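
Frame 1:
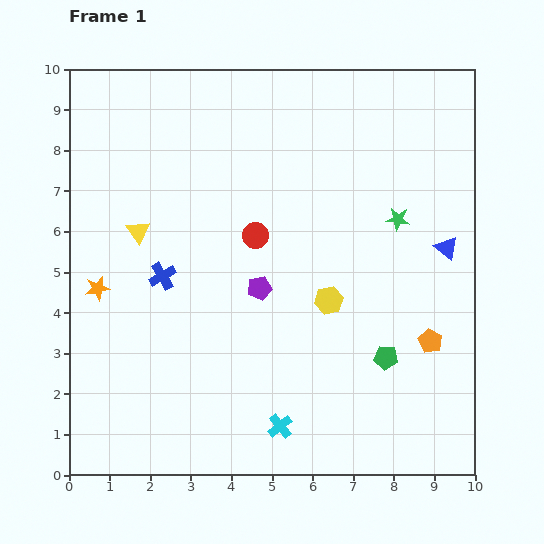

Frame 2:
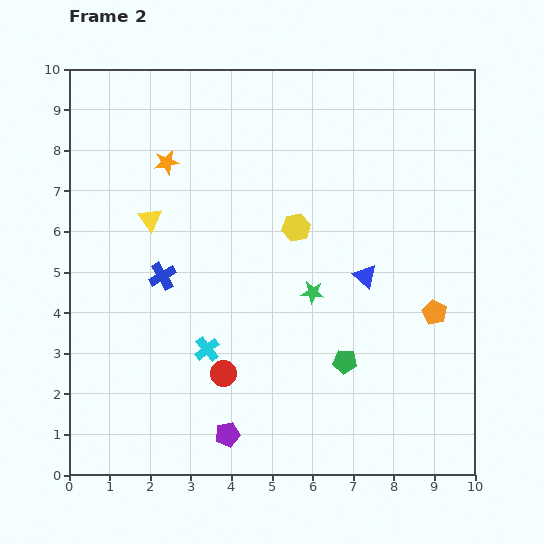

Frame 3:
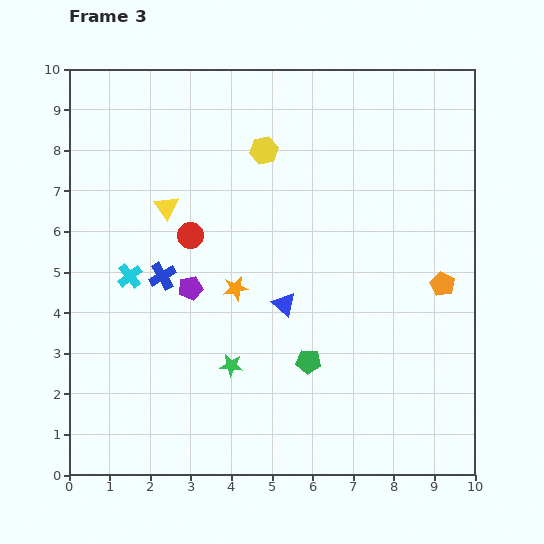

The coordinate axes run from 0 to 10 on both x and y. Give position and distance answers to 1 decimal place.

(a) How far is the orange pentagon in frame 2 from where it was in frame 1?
0.7

The orange pentagon moved from (8.9, 3.3) to (9.0, 4.0), a distance of √(0.1² + 0.7²) ≈ 0.7.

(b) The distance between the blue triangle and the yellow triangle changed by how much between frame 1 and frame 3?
-3.8

Distance in frame 1: 7.6. Distance in frame 3: 3.8.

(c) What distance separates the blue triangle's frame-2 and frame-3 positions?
2.1

The blue triangle moved from (7.3, 4.9) to (5.3, 4.2), a distance of √(2.0² + 0.7²) ≈ 2.1.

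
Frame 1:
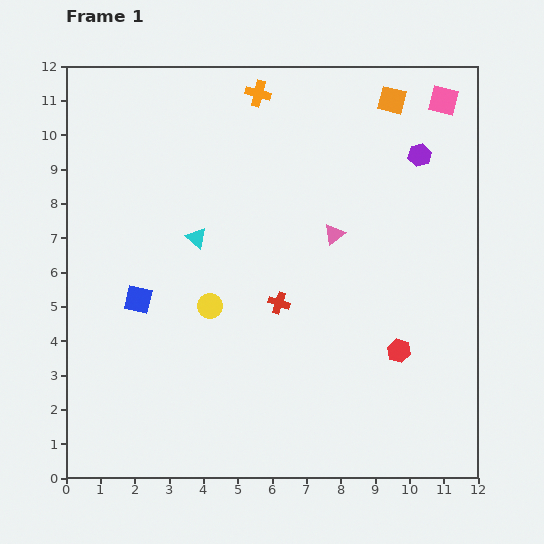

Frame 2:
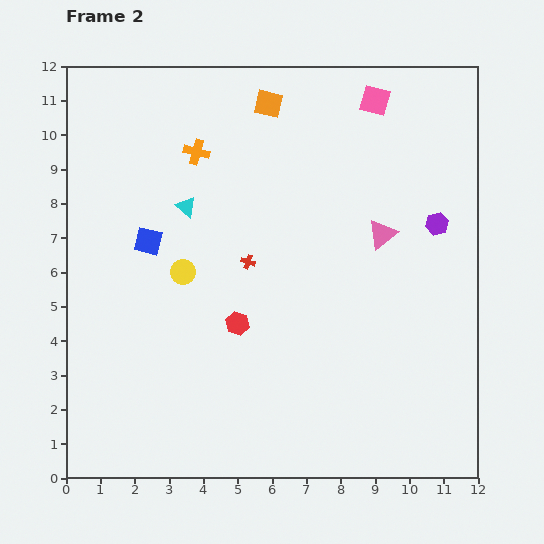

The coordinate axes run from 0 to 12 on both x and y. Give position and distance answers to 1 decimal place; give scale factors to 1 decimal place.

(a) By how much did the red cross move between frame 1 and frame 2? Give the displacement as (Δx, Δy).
(-0.9, 1.2)

The red cross was at (6.2, 5.1) in frame 1 and (5.3, 6.3) in frame 2.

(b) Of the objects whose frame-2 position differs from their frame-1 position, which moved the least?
the cyan triangle

(moved 0.9)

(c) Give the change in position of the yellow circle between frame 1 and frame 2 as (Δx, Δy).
(-0.8, 1.0)

The yellow circle was at (4.2, 5.0) in frame 1 and (3.4, 6.0) in frame 2.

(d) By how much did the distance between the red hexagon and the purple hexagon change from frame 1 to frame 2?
+0.8

Distance in frame 1: 5.7. Distance in frame 2: 6.5.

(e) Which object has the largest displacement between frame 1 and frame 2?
the red hexagon

(moved 4.8; next 3.6)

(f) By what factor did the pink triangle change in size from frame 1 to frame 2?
1.4×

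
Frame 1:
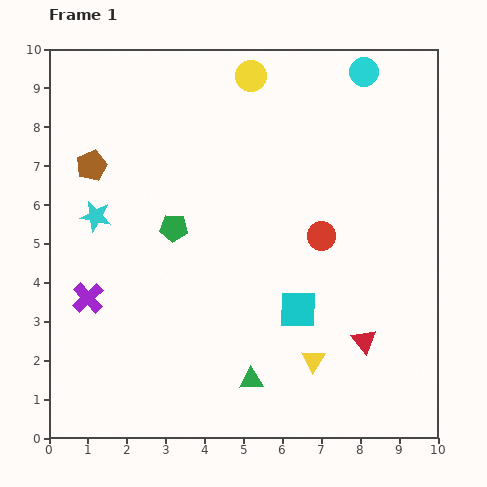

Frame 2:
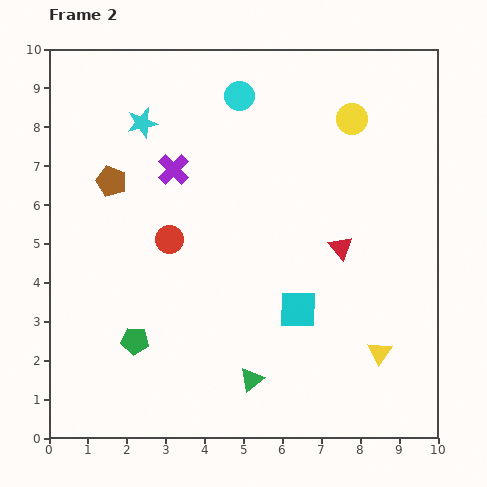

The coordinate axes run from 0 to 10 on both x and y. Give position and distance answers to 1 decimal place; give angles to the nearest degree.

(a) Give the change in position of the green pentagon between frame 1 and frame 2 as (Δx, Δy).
(-1.0, -2.9)

The green pentagon was at (3.2, 5.4) in frame 1 and (2.2, 2.5) in frame 2.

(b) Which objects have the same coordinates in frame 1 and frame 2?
the green triangle, the cyan square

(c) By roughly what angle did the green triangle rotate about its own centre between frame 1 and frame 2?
35° counter-clockwise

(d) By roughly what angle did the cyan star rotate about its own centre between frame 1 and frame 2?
24° counter-clockwise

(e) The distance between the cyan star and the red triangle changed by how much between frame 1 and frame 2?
-1.6

Distance in frame 1: 7.6. Distance in frame 2: 6.0.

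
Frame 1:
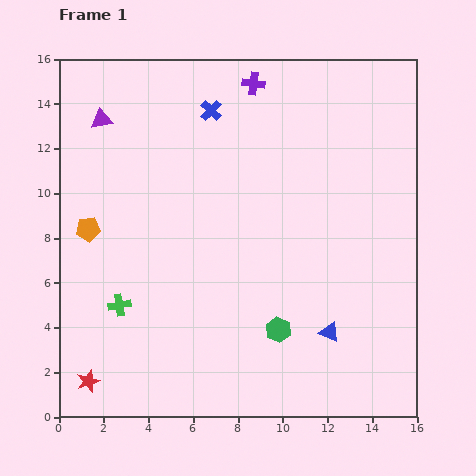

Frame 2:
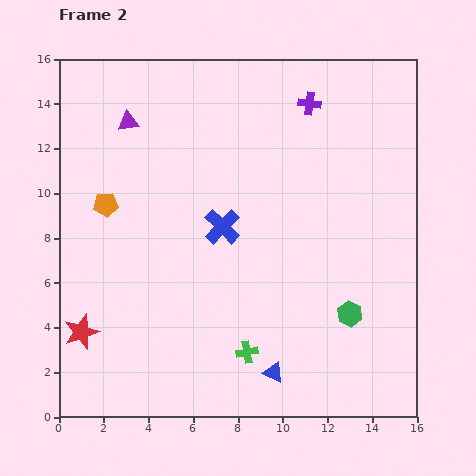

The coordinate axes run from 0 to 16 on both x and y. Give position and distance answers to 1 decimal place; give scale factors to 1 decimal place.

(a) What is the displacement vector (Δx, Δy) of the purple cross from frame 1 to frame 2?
(2.5, -0.9)

The purple cross was at (8.7, 14.9) in frame 1 and (11.2, 14.0) in frame 2.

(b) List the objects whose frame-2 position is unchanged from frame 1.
none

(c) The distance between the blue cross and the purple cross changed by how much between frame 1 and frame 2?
+4.5

Distance in frame 1: 2.2. Distance in frame 2: 6.7.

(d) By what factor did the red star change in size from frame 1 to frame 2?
1.5×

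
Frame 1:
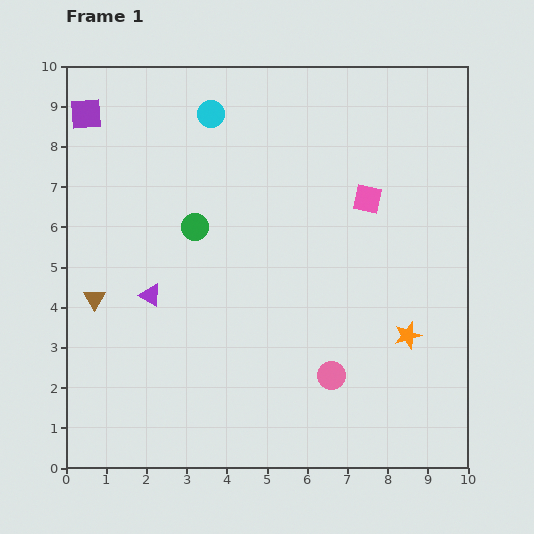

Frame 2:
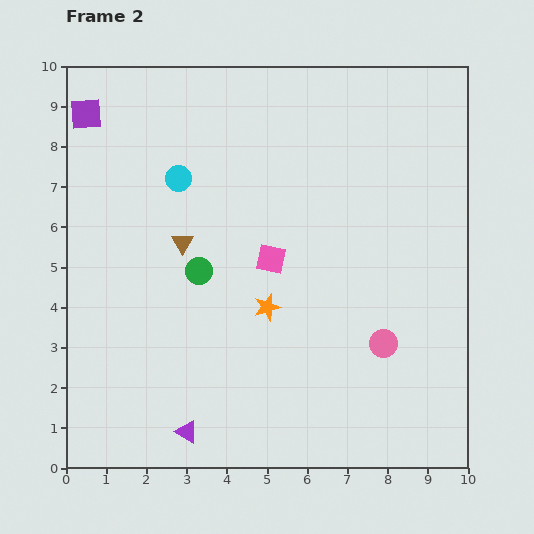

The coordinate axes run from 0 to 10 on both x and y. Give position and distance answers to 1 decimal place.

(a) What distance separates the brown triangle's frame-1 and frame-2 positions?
2.6

The brown triangle moved from (0.7, 4.2) to (2.9, 5.6), a distance of √(2.2² + 1.4²) ≈ 2.6.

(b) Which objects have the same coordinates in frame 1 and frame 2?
the purple square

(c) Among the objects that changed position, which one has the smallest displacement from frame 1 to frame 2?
the green circle

(moved 1.1)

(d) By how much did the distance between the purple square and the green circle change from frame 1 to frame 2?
+0.9

Distance in frame 1: 3.9. Distance in frame 2: 4.8.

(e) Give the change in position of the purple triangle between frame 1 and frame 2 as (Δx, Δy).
(0.9, -3.4)

The purple triangle was at (2.1, 4.3) in frame 1 and (3.0, 0.9) in frame 2.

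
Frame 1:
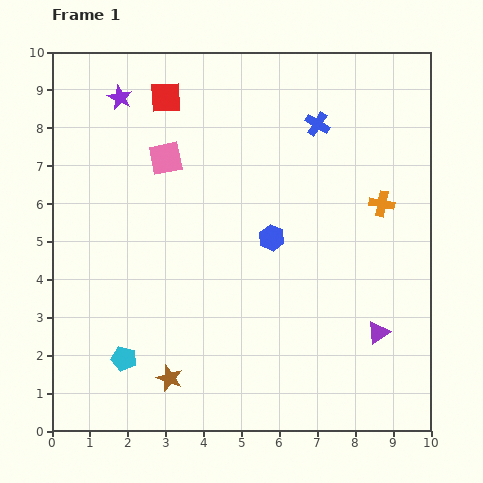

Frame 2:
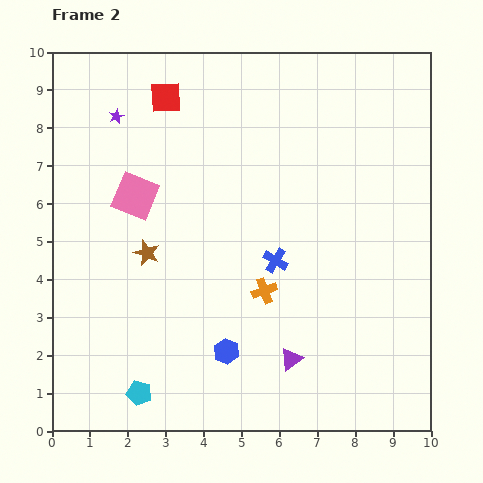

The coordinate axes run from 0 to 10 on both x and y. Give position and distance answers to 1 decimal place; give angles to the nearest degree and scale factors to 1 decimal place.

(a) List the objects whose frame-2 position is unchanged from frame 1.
the red square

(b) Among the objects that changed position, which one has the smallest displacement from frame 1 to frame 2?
the purple star

(moved 0.5)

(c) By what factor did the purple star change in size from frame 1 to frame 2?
0.6×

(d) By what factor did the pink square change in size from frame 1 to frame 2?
1.3×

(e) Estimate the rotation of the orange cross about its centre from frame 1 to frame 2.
31° counter-clockwise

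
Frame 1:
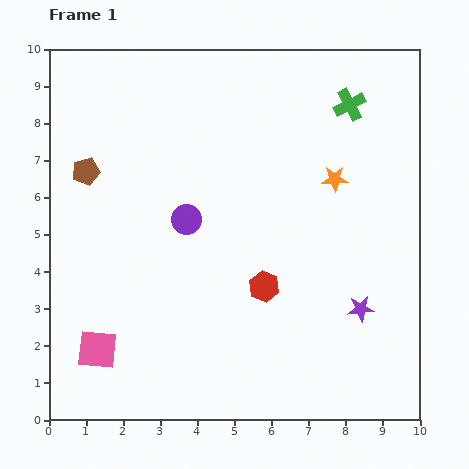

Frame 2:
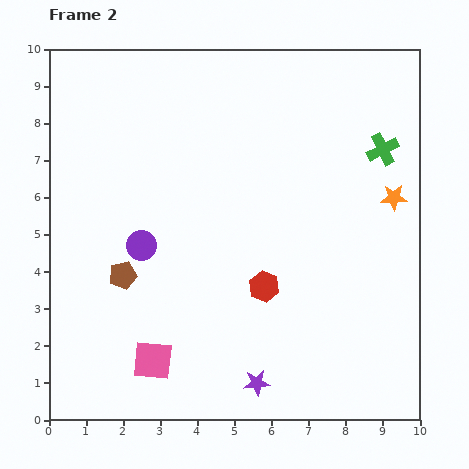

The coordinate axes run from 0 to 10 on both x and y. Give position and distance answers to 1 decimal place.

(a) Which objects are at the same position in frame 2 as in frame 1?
the red hexagon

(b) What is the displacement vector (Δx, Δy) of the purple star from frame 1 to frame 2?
(-2.8, -2.0)

The purple star was at (8.4, 3.0) in frame 1 and (5.6, 1.0) in frame 2.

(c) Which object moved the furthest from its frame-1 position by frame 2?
the purple star

(moved 3.4; next 3.0)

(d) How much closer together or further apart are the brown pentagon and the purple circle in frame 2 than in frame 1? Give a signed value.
-2.1

Distance in frame 1: 3.0. Distance in frame 2: 0.9.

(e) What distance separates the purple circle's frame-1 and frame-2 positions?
1.4

The purple circle moved from (3.7, 5.4) to (2.5, 4.7), a distance of √(1.2² + 0.7²) ≈ 1.4.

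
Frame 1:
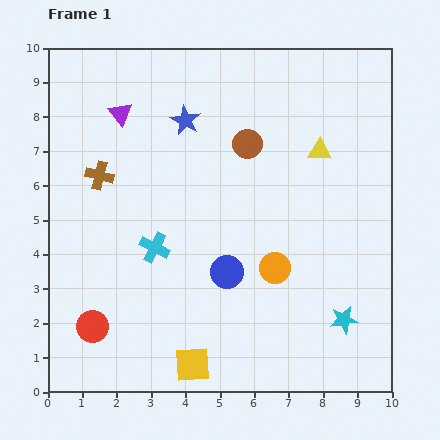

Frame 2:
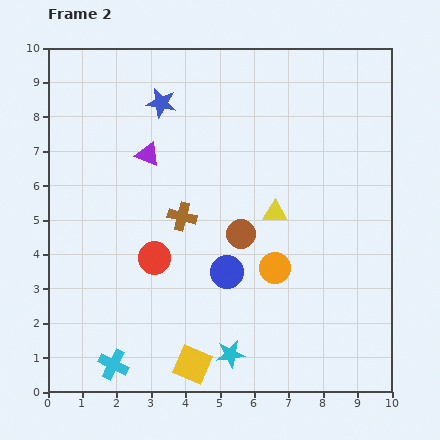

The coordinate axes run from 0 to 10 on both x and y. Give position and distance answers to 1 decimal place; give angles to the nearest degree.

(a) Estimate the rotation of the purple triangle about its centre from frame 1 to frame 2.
30° counter-clockwise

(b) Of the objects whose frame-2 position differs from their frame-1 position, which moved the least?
the blue star

(moved 0.9)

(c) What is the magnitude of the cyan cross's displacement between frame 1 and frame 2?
3.6

The cyan cross moved from (3.1, 4.2) to (1.9, 0.8), a distance of √(1.2² + 3.4²) ≈ 3.6.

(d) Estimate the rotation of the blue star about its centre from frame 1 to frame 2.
17° counter-clockwise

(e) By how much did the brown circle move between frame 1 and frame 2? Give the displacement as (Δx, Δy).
(-0.2, -2.6)

The brown circle was at (5.8, 7.2) in frame 1 and (5.6, 4.6) in frame 2.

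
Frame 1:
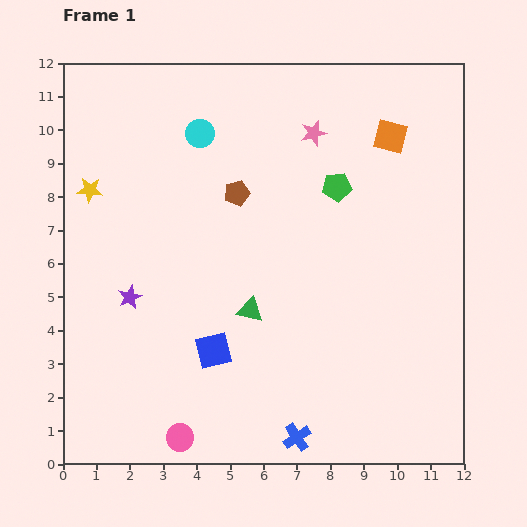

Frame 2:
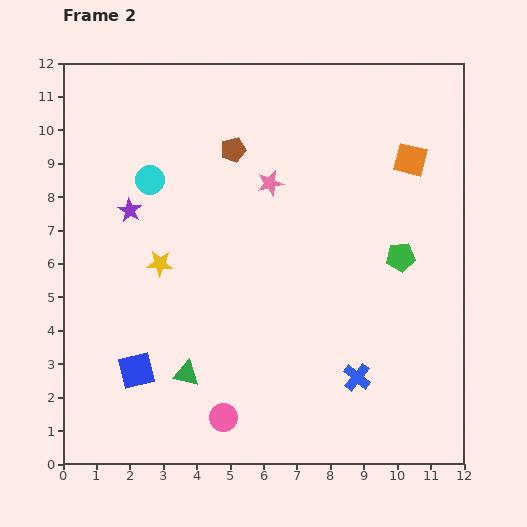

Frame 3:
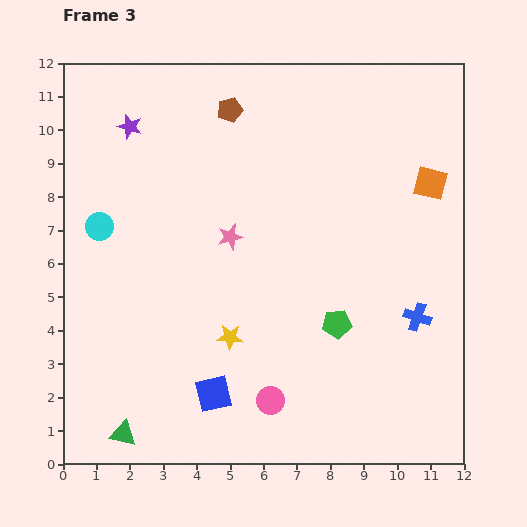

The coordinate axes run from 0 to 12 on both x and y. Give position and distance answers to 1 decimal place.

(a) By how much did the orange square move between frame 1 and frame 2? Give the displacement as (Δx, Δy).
(0.6, -0.7)

The orange square was at (9.8, 9.8) in frame 1 and (10.4, 9.1) in frame 2.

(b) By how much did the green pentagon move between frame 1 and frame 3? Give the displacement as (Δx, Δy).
(0.0, -4.1)

The green pentagon was at (8.2, 8.3) in frame 1 and (8.2, 4.2) in frame 3.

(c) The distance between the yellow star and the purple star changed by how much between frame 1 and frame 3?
+3.6

Distance in frame 1: 3.4. Distance in frame 3: 7.0.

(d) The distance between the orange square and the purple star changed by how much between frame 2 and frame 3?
+0.7

Distance in frame 2: 8.5. Distance in frame 3: 9.2.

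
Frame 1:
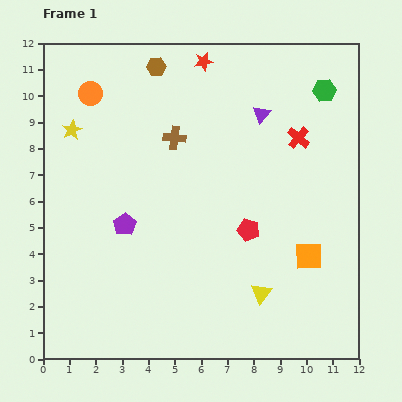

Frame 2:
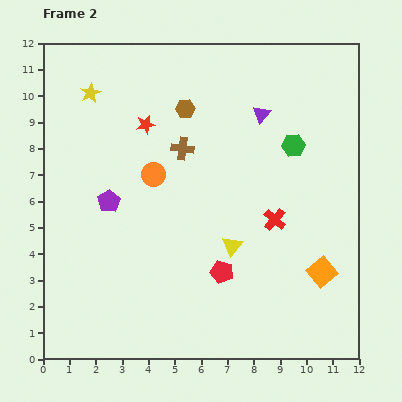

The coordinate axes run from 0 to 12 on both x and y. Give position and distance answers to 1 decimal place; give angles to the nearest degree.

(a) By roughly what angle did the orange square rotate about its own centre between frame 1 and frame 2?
39° counter-clockwise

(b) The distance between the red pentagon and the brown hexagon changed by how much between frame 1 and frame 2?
-0.7

Distance in frame 1: 7.1. Distance in frame 2: 6.4.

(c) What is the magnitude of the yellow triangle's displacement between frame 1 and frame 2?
2.1

The yellow triangle moved from (8.3, 2.5) to (7.2, 4.3), a distance of √(1.1² + 1.8²) ≈ 2.1.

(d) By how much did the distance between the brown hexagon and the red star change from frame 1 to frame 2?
-0.2

Distance in frame 1: 1.8. Distance in frame 2: 1.6.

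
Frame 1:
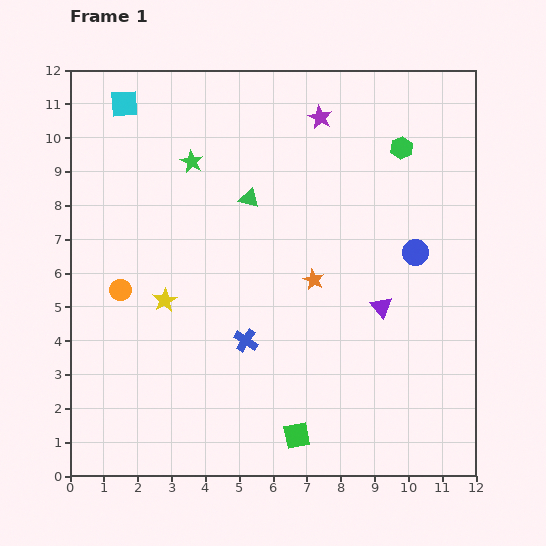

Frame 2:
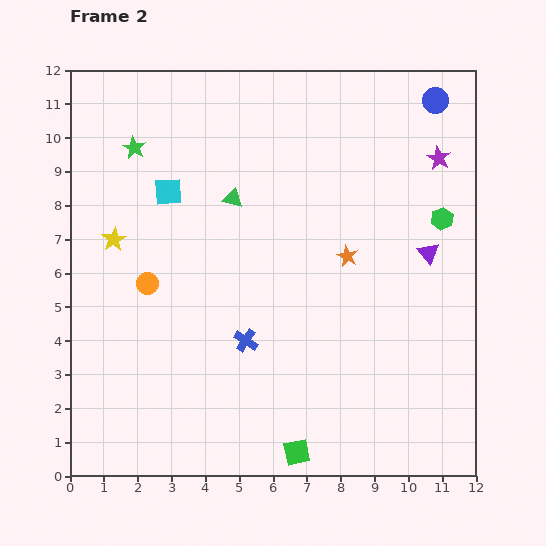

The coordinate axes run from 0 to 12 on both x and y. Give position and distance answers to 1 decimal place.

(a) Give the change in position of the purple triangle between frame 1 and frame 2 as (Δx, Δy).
(1.4, 1.6)

The purple triangle was at (9.2, 5.0) in frame 1 and (10.6, 6.6) in frame 2.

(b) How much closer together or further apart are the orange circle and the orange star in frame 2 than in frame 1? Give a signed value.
+0.3

Distance in frame 1: 5.7. Distance in frame 2: 6.0.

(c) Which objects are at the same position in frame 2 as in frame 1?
the blue cross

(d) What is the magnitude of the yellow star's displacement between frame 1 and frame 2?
2.3

The yellow star moved from (2.8, 5.2) to (1.3, 7.0), a distance of √(1.5² + 1.8²) ≈ 2.3.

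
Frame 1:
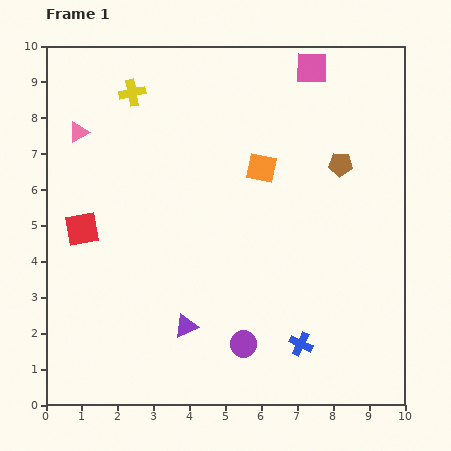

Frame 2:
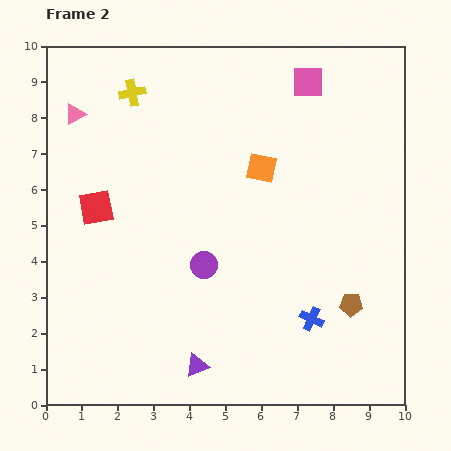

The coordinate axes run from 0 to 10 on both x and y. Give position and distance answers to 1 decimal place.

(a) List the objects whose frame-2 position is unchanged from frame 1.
the orange square, the yellow cross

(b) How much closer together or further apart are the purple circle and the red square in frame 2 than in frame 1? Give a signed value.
-2.1

Distance in frame 1: 5.5. Distance in frame 2: 3.4.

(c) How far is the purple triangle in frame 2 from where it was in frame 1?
1.1

The purple triangle moved from (3.9, 2.2) to (4.2, 1.1), a distance of √(0.3² + 1.1²) ≈ 1.1.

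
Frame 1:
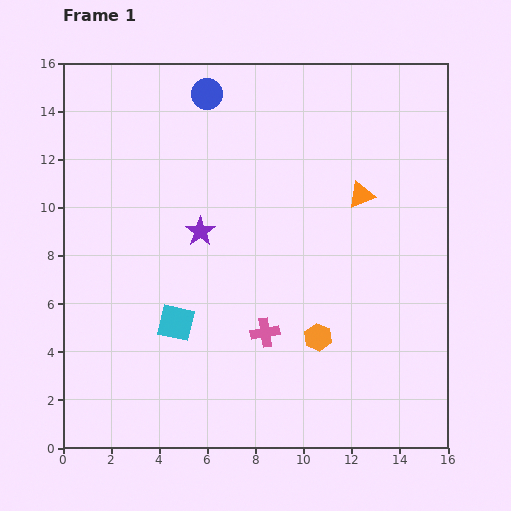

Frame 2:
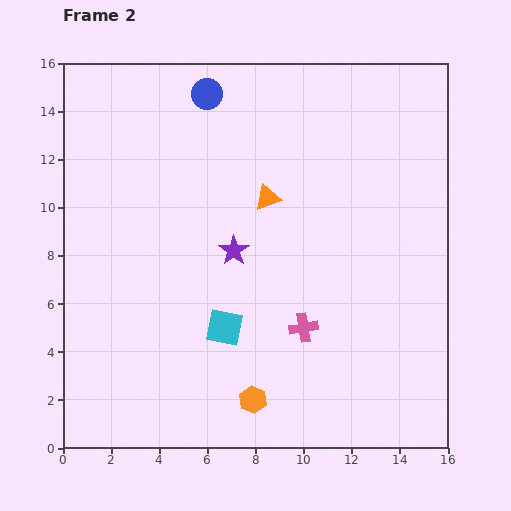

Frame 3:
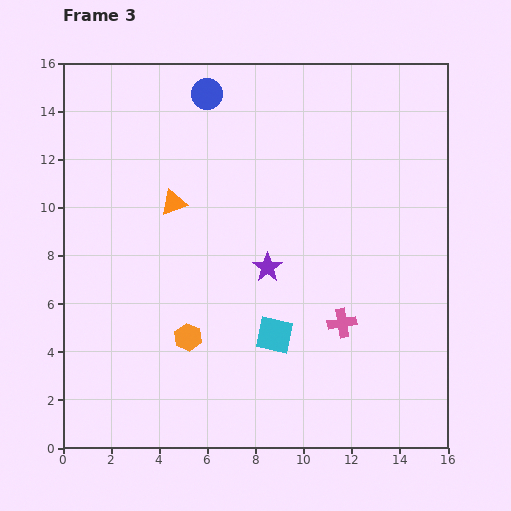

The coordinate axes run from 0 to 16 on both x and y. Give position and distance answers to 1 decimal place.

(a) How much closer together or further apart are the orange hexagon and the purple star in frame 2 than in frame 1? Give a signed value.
-0.3

Distance in frame 1: 6.6. Distance in frame 2: 6.3.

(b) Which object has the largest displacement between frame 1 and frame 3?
the orange triangle

(moved 7.8; next 5.4)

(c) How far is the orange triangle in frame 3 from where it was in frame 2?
3.9

The orange triangle moved from (8.5, 10.4) to (4.6, 10.2), a distance of √(3.9² + 0.2²) ≈ 3.9.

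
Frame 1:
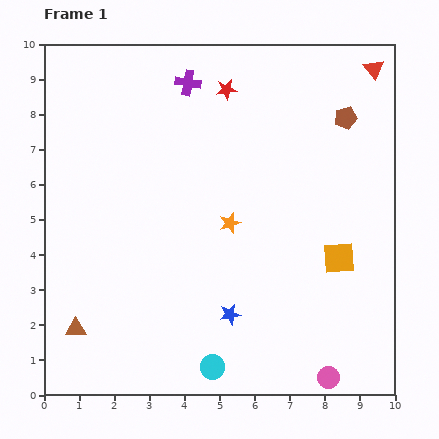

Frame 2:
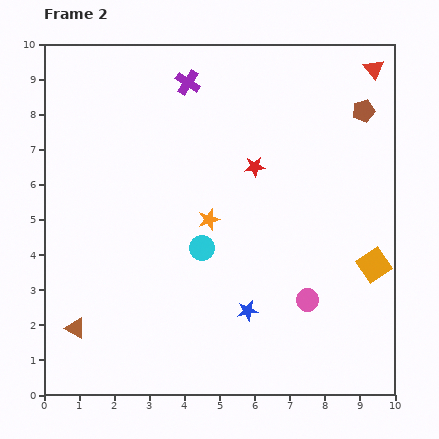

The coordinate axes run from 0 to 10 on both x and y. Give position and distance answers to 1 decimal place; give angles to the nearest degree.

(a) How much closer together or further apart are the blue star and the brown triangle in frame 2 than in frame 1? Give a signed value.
+0.5

Distance in frame 1: 4.4. Distance in frame 2: 4.9.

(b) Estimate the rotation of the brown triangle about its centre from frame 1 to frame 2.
32° clockwise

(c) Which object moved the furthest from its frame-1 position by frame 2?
the cyan circle

(moved 3.4; next 2.3)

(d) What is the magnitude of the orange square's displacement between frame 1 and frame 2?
1.0

The orange square moved from (8.4, 3.9) to (9.4, 3.7), a distance of √(1.0² + 0.2²) ≈ 1.0.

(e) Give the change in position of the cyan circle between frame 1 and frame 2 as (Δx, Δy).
(-0.3, 3.4)

The cyan circle was at (4.8, 0.8) in frame 1 and (4.5, 4.2) in frame 2.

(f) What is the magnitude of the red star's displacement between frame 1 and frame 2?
2.3

The red star moved from (5.2, 8.7) to (6.0, 6.5), a distance of √(0.8² + 2.2²) ≈ 2.3.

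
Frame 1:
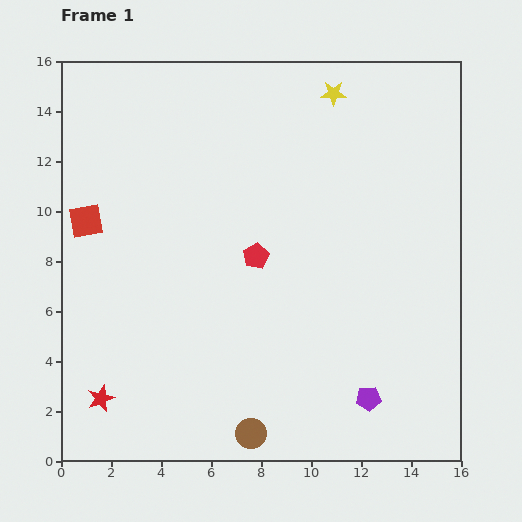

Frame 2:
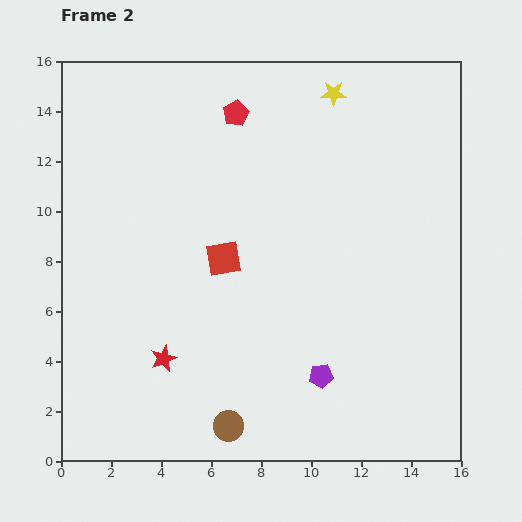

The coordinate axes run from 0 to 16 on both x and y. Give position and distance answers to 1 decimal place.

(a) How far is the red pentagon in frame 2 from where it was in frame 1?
5.8

The red pentagon moved from (7.8, 8.2) to (7.0, 13.9), a distance of √(0.8² + 5.7²) ≈ 5.8.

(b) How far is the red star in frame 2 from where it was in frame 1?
3.0

The red star moved from (1.6, 2.5) to (4.1, 4.1), a distance of √(2.5² + 1.6²) ≈ 3.0.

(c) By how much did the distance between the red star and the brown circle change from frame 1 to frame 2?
-2.5

Distance in frame 1: 6.2. Distance in frame 2: 3.7.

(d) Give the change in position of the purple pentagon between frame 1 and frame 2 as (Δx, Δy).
(-1.9, 0.9)

The purple pentagon was at (12.3, 2.5) in frame 1 and (10.4, 3.4) in frame 2.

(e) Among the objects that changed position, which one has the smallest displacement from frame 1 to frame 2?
the brown circle

(moved 0.9)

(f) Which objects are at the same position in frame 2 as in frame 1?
the yellow star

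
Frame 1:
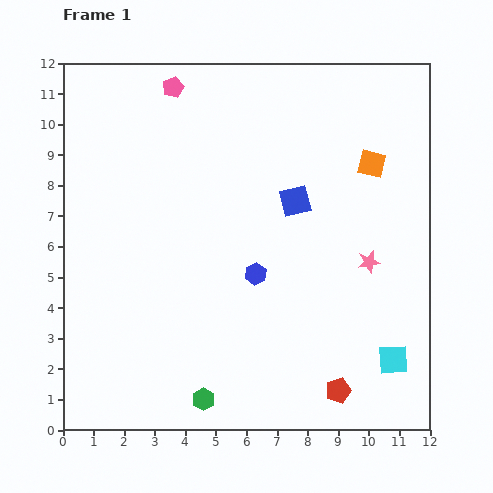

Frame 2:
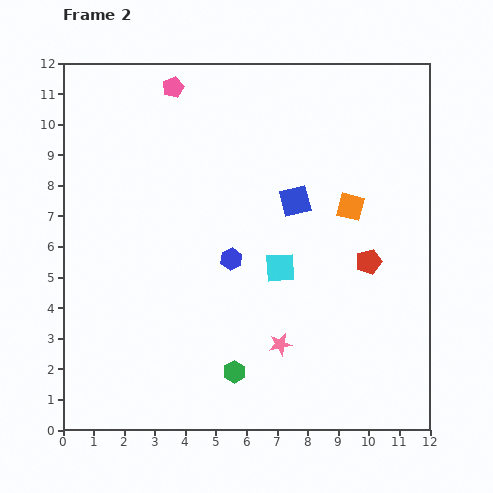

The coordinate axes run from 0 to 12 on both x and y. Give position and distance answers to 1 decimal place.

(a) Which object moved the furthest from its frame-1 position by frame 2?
the cyan square

(moved 4.8; next 4.3)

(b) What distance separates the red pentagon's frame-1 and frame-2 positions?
4.3

The red pentagon moved from (9.0, 1.3) to (10.0, 5.5), a distance of √(1.0² + 4.2²) ≈ 4.3.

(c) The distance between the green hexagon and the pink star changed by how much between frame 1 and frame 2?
-5.3

Distance in frame 1: 7.0. Distance in frame 2: 1.7.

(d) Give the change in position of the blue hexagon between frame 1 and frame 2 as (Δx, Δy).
(-0.8, 0.5)

The blue hexagon was at (6.3, 5.1) in frame 1 and (5.5, 5.6) in frame 2.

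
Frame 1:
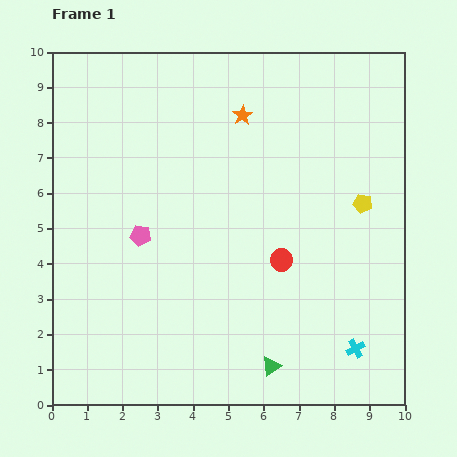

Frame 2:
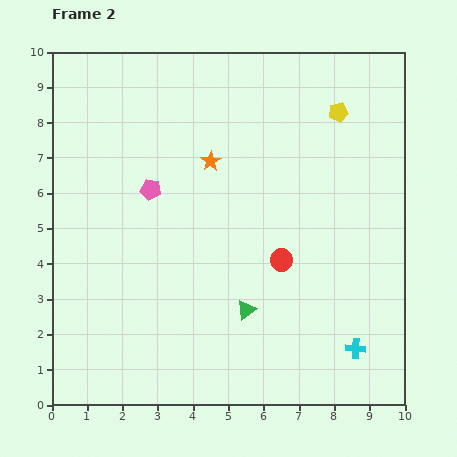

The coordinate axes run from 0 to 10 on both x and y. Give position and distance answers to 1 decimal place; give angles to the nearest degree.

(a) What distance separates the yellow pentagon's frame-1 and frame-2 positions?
2.7

The yellow pentagon moved from (8.8, 5.7) to (8.1, 8.3), a distance of √(0.7² + 2.6²) ≈ 2.7.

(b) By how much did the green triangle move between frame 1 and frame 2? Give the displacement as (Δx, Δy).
(-0.7, 1.6)

The green triangle was at (6.2, 1.1) in frame 1 and (5.5, 2.7) in frame 2.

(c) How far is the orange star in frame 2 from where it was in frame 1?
1.6

The orange star moved from (5.4, 8.2) to (4.5, 6.9), a distance of √(0.9² + 1.3²) ≈ 1.6.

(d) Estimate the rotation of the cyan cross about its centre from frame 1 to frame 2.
32° clockwise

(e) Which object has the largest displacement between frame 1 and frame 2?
the yellow pentagon

(moved 2.7; next 1.7)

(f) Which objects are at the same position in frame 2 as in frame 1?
the cyan cross, the red circle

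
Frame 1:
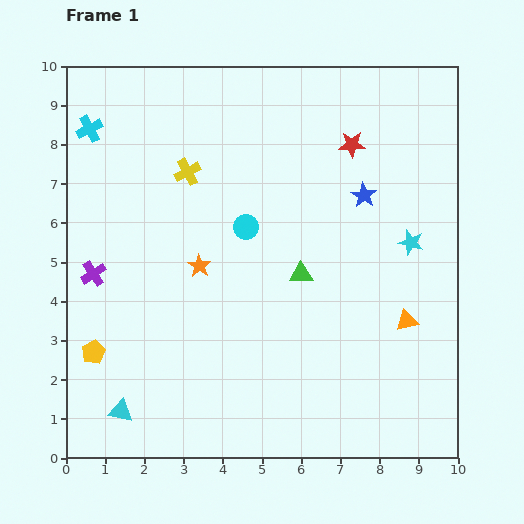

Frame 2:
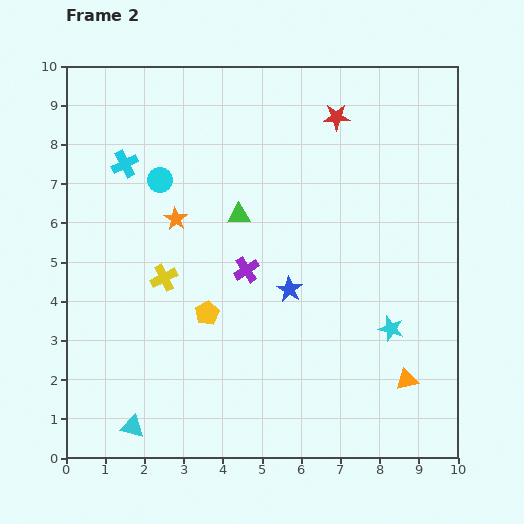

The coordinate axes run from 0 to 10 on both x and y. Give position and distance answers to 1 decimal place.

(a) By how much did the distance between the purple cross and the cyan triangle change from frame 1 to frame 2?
+1.3

Distance in frame 1: 3.6. Distance in frame 2: 4.9.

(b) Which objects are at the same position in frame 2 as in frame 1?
none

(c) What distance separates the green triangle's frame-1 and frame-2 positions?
2.2

The green triangle moved from (6.0, 4.7) to (4.4, 6.2), a distance of √(1.6² + 1.5²) ≈ 2.2.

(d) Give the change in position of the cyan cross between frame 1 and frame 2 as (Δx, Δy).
(0.9, -0.9)

The cyan cross was at (0.6, 8.4) in frame 1 and (1.5, 7.5) in frame 2.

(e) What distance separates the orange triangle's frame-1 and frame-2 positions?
1.5

The orange triangle moved from (8.7, 3.5) to (8.7, 2.0), a distance of √(0.0² + 1.5²) ≈ 1.5.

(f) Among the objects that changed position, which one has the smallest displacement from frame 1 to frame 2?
the cyan triangle

(moved 0.5)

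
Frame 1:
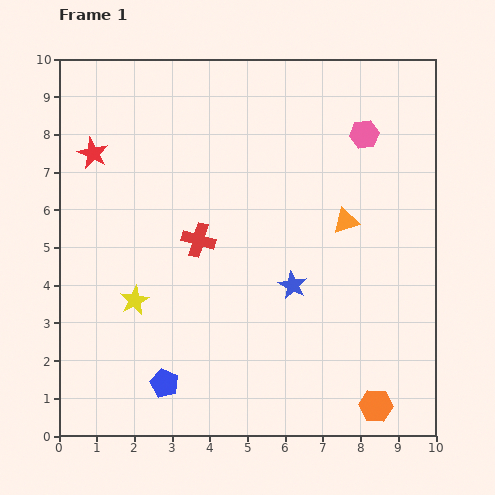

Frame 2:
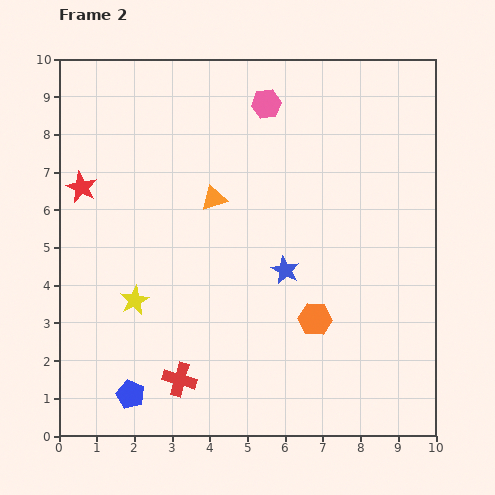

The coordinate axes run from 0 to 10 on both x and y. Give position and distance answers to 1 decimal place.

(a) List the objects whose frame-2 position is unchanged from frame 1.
the yellow star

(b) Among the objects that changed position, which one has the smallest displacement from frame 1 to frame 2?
the blue star

(moved 0.4)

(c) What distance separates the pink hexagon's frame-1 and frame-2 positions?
2.7

The pink hexagon moved from (8.1, 8.0) to (5.5, 8.8), a distance of √(2.6² + 0.8²) ≈ 2.7.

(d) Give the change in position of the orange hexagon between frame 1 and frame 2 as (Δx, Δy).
(-1.6, 2.3)

The orange hexagon was at (8.4, 0.8) in frame 1 and (6.8, 3.1) in frame 2.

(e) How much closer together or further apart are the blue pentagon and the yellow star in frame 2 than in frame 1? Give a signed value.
+0.2

Distance in frame 1: 2.3. Distance in frame 2: 2.5.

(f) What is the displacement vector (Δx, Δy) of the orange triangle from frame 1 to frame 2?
(-3.5, 0.6)

The orange triangle was at (7.6, 5.7) in frame 1 and (4.1, 6.3) in frame 2.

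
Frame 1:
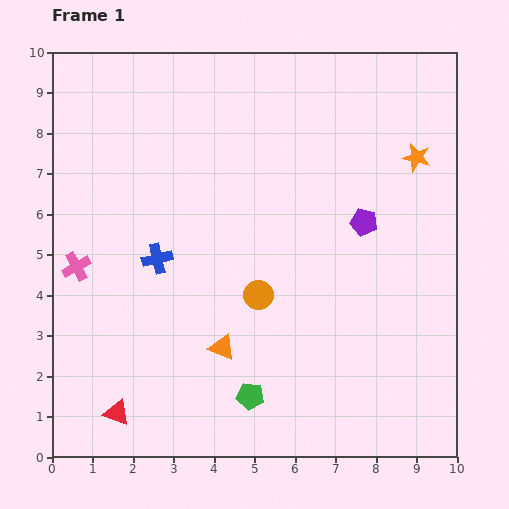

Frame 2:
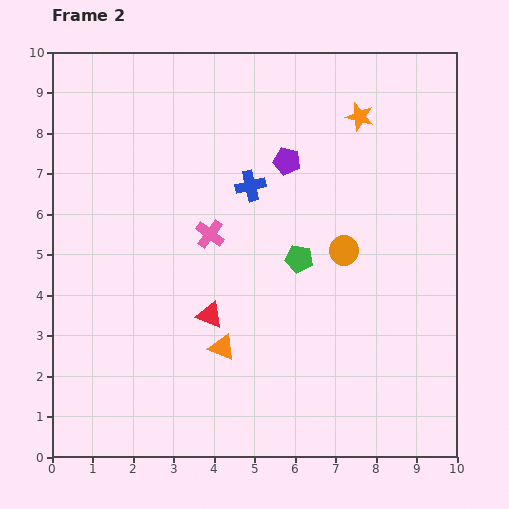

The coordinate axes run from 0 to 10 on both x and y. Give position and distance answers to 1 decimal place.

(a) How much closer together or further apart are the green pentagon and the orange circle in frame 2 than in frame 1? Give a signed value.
-1.4

Distance in frame 1: 2.5. Distance in frame 2: 1.1.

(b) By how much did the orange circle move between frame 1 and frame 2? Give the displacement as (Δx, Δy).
(2.1, 1.1)

The orange circle was at (5.1, 4.0) in frame 1 and (7.2, 5.1) in frame 2.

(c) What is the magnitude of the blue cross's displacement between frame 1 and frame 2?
2.9

The blue cross moved from (2.6, 4.9) to (4.9, 6.7), a distance of √(2.3² + 1.8²) ≈ 2.9.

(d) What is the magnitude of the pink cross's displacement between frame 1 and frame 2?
3.4

The pink cross moved from (0.6, 4.7) to (3.9, 5.5), a distance of √(3.3² + 0.8²) ≈ 3.4.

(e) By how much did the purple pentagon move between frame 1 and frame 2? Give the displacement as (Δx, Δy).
(-1.9, 1.5)

The purple pentagon was at (7.7, 5.8) in frame 1 and (5.8, 7.3) in frame 2.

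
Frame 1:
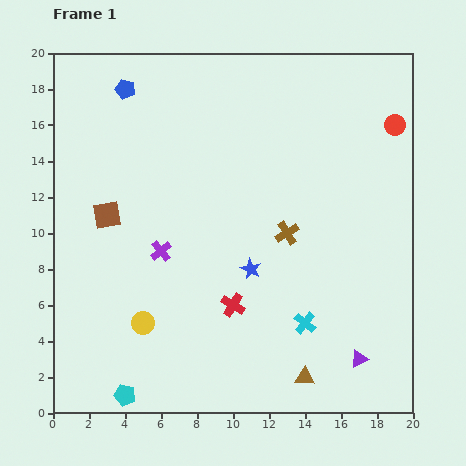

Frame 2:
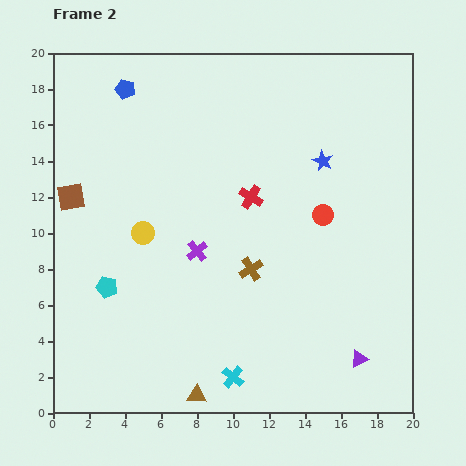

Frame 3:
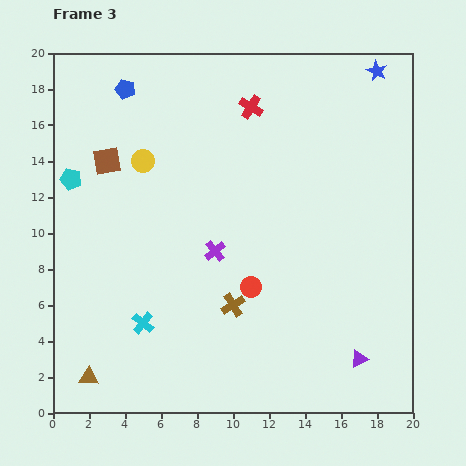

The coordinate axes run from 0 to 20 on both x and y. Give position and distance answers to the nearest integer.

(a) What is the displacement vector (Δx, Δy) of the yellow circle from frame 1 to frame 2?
(0, 5)

The yellow circle was at (5, 5) in frame 1 and (5, 10) in frame 2.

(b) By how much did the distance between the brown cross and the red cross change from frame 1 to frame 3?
+6

Distance in frame 1: 5. Distance in frame 3: 11.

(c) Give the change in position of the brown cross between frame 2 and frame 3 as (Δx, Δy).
(-1, -2)

The brown cross was at (11, 8) in frame 2 and (10, 6) in frame 3.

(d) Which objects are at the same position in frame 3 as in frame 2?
the blue pentagon, the purple triangle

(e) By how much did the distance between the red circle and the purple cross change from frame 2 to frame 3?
-4

Distance in frame 2: 7. Distance in frame 3: 3.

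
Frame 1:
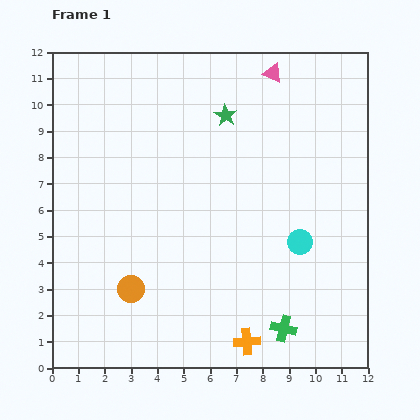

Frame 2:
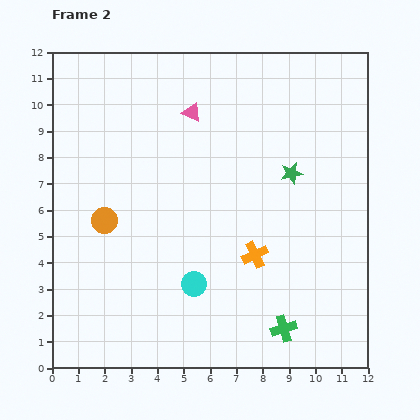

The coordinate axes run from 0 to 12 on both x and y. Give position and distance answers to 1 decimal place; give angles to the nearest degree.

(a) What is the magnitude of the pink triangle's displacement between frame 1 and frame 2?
3.4

The pink triangle moved from (8.4, 11.2) to (5.3, 9.7), a distance of √(3.1² + 1.5²) ≈ 3.4.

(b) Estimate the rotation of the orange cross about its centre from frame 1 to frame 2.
20° counter-clockwise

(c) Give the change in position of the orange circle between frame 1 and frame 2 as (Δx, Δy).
(-1.0, 2.6)

The orange circle was at (3.0, 3.0) in frame 1 and (2.0, 5.6) in frame 2.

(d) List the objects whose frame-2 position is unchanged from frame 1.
the green cross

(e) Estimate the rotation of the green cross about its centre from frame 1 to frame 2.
31° counter-clockwise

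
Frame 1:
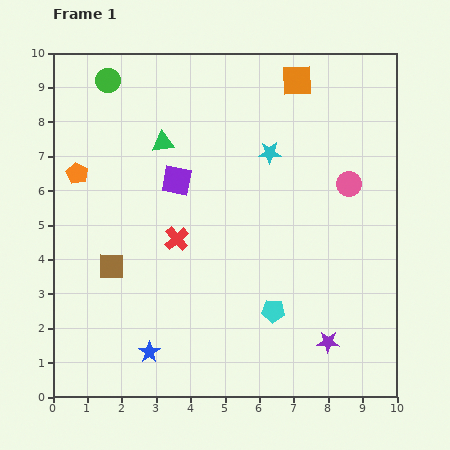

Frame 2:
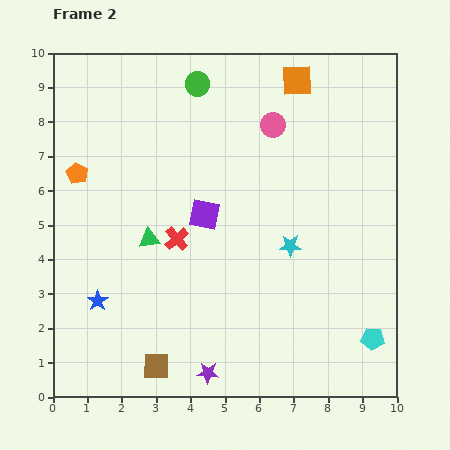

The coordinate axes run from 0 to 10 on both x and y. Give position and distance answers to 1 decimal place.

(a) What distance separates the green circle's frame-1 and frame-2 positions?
2.6

The green circle moved from (1.6, 9.2) to (4.2, 9.1), a distance of √(2.6² + 0.1²) ≈ 2.6.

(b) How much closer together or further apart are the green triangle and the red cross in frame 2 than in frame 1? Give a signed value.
-2.0

Distance in frame 1: 2.8. Distance in frame 2: 0.8.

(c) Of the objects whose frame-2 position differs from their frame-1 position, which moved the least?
the purple square

(moved 1.3)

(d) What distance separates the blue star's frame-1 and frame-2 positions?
2.1

The blue star moved from (2.8, 1.3) to (1.3, 2.8), a distance of √(1.5² + 1.5²) ≈ 2.1.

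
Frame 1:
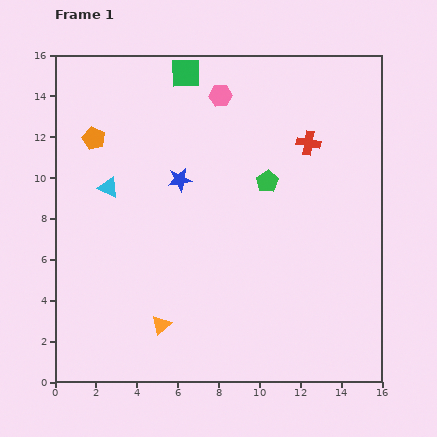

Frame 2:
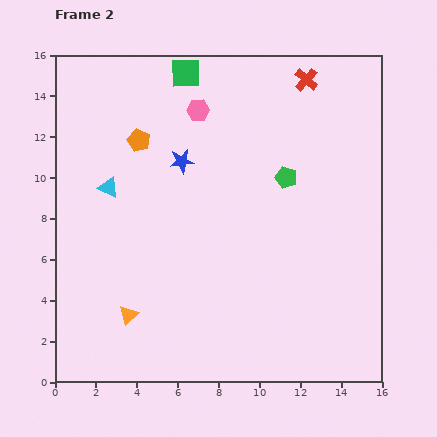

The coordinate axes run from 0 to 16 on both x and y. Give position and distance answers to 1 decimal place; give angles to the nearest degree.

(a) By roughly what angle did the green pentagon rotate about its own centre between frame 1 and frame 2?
23° counter-clockwise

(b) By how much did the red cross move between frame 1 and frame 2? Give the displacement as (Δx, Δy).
(-0.1, 3.1)

The red cross was at (12.4, 11.7) in frame 1 and (12.3, 14.8) in frame 2.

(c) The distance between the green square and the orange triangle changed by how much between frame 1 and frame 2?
-0.3

Distance in frame 1: 12.4. Distance in frame 2: 12.1.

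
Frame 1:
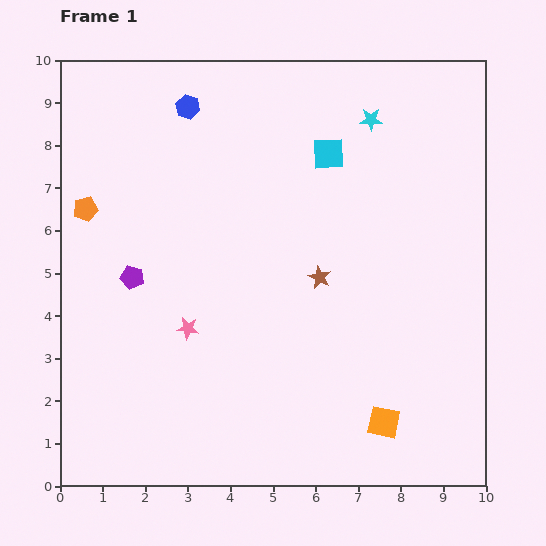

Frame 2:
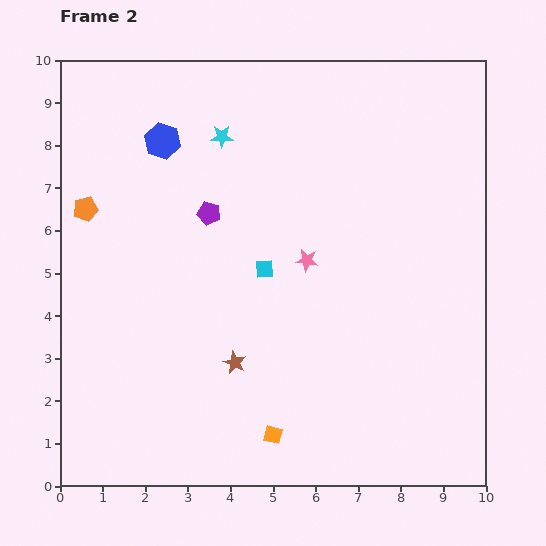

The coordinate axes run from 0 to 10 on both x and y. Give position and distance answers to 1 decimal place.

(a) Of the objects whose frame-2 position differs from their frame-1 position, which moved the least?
the blue hexagon

(moved 1.0)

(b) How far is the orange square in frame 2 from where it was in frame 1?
2.6

The orange square moved from (7.6, 1.5) to (5.0, 1.2), a distance of √(2.6² + 0.3²) ≈ 2.6.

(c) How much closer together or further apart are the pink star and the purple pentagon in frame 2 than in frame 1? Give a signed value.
+0.7

Distance in frame 1: 1.8. Distance in frame 2: 2.5.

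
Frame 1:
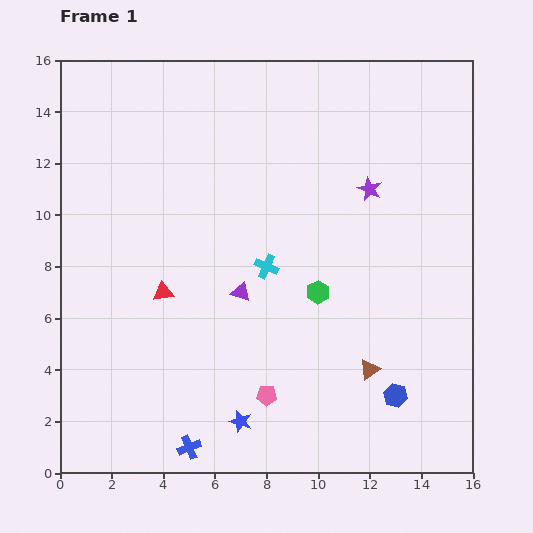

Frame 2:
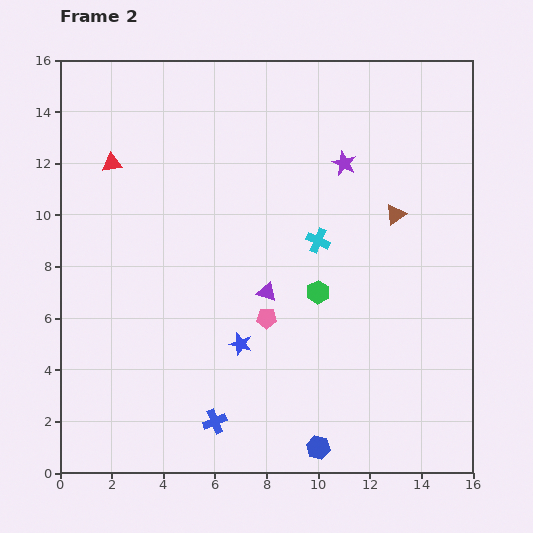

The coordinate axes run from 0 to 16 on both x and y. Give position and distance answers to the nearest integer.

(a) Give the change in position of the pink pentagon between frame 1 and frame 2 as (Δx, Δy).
(0, 3)

The pink pentagon was at (8, 3) in frame 1 and (8, 6) in frame 2.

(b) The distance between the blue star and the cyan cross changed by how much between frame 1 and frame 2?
-1

Distance in frame 1: 6. Distance in frame 2: 5.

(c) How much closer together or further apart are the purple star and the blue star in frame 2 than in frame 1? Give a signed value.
-2

Distance in frame 1: 10. Distance in frame 2: 8.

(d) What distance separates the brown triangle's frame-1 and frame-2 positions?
6

The brown triangle moved from (12, 4) to (13, 10), a distance of √(1² + 6²) ≈ 6.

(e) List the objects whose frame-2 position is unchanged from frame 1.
the green hexagon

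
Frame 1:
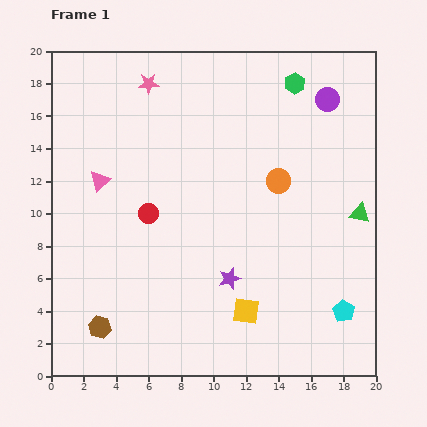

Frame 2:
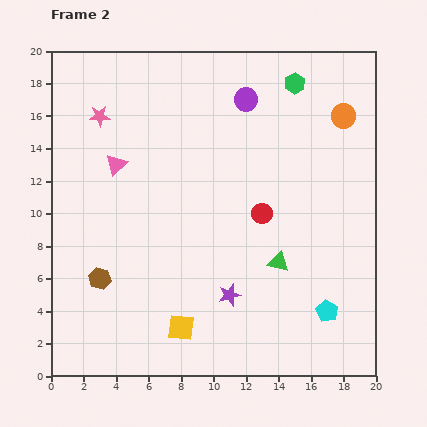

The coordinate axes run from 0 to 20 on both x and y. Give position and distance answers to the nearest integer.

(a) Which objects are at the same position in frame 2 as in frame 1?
the green hexagon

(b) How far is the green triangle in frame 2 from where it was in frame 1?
6

The green triangle moved from (19, 10) to (14, 7), a distance of √(5² + 3²) ≈ 6.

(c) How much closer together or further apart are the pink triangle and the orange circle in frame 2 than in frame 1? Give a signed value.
+3

Distance in frame 1: 11. Distance in frame 2: 14.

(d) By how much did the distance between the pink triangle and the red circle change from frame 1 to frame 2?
+5

Distance in frame 1: 4. Distance in frame 2: 9.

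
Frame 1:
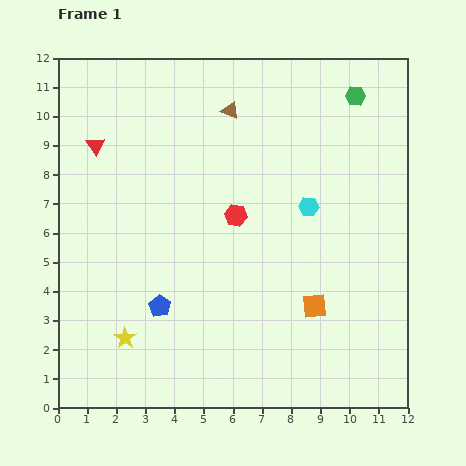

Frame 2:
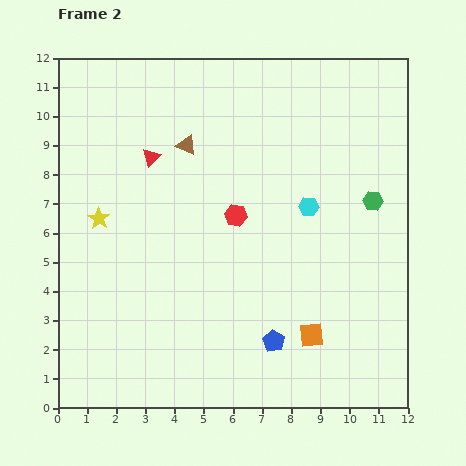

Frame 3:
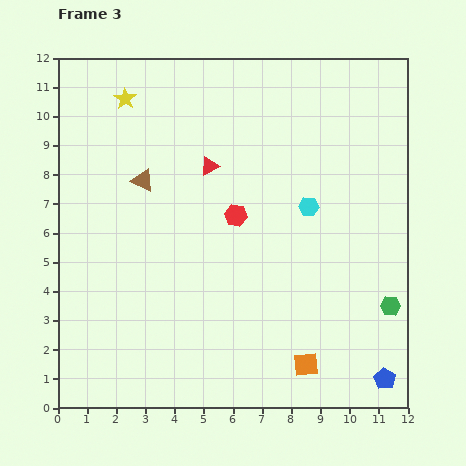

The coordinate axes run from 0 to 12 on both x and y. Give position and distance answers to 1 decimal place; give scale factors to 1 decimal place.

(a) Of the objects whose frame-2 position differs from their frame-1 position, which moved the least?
the orange square

(moved 1.0)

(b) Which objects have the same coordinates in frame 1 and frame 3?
the cyan hexagon, the red hexagon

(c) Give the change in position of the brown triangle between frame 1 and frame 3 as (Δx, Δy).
(-3.0, -2.4)

The brown triangle was at (5.9, 10.2) in frame 1 and (2.9, 7.8) in frame 3.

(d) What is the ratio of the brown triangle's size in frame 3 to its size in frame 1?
1.3×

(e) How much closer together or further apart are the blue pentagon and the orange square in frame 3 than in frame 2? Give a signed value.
+1.4

Distance in frame 2: 1.3. Distance in frame 3: 2.7.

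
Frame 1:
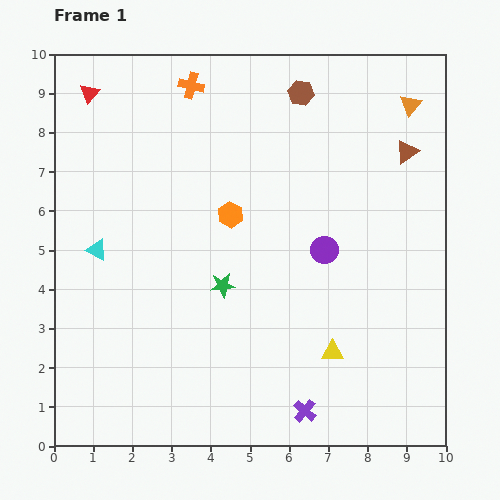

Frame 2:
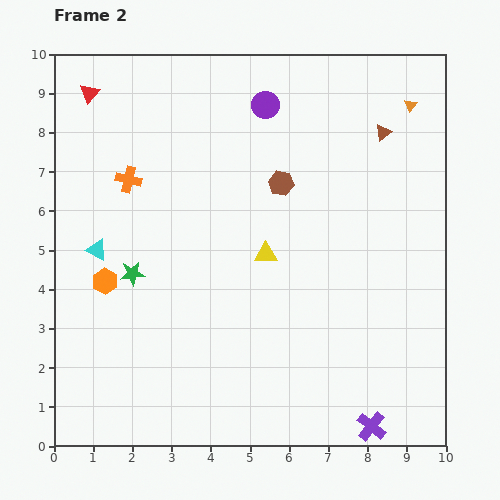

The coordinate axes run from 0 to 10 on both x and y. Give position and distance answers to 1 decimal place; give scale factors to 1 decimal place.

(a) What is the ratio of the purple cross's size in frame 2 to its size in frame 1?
1.3×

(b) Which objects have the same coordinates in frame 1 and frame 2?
the red triangle, the orange triangle, the cyan triangle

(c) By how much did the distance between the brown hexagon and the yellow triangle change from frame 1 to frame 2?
-4.8

Distance in frame 1: 6.6. Distance in frame 2: 1.8.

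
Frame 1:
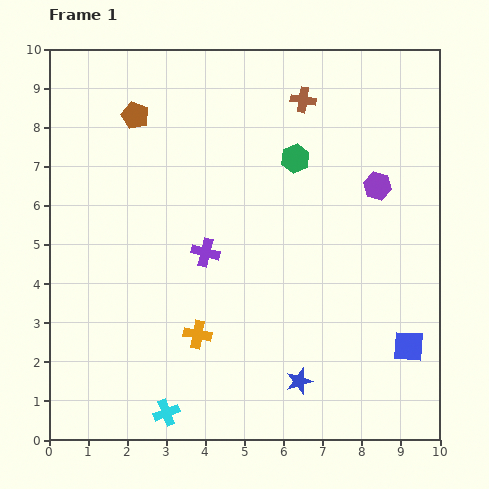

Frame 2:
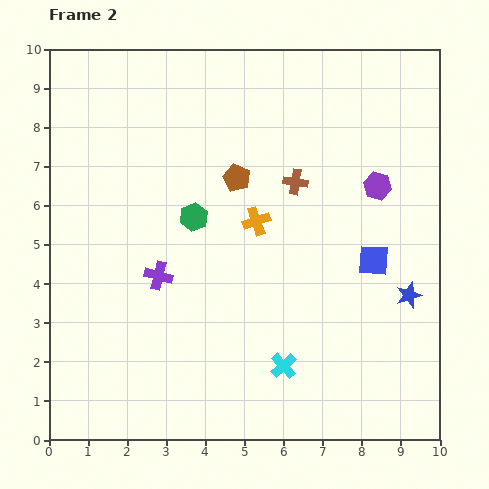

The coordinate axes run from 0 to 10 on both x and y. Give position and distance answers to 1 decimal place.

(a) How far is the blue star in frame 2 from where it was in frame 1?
3.6

The blue star moved from (6.4, 1.5) to (9.2, 3.7), a distance of √(2.8² + 2.2²) ≈ 3.6.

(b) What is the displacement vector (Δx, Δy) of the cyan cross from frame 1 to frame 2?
(3.0, 1.2)

The cyan cross was at (3.0, 0.7) in frame 1 and (6.0, 1.9) in frame 2.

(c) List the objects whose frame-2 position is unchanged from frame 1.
the purple hexagon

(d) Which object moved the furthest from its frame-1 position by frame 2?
the blue star

(moved 3.6; next 3.3)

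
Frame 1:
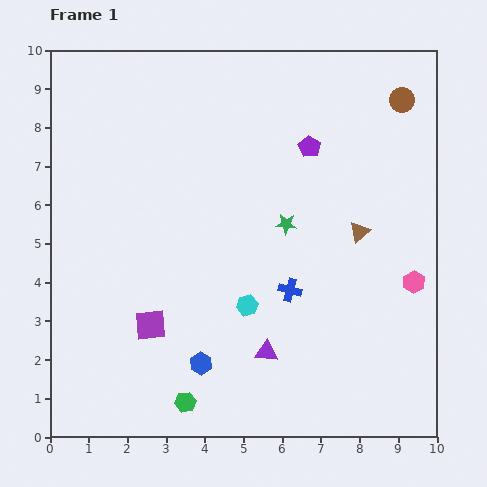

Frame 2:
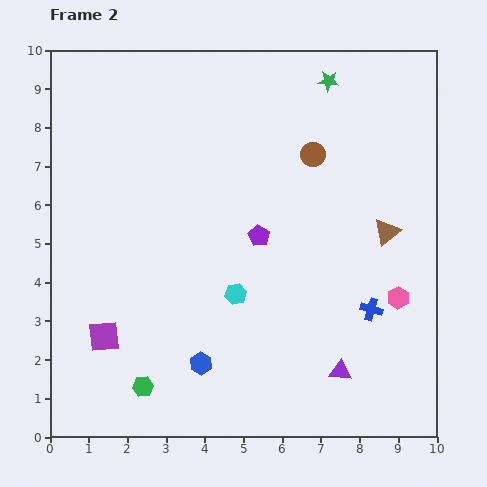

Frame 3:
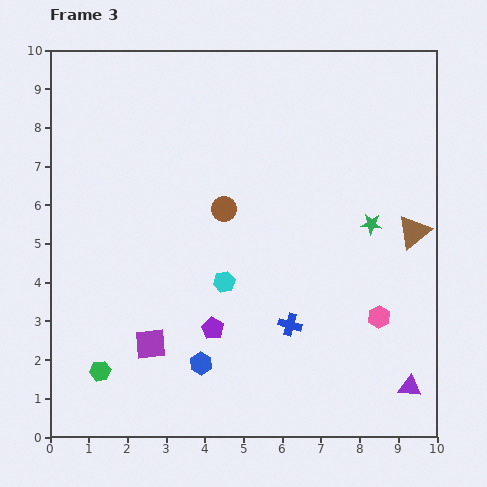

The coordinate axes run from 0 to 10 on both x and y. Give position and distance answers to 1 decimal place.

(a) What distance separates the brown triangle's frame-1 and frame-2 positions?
0.7

The brown triangle moved from (8.0, 5.3) to (8.7, 5.3), a distance of √(0.7² + 0.0²) ≈ 0.7.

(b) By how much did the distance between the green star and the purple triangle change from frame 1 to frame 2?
+4.2

Distance in frame 1: 3.3. Distance in frame 2: 7.5.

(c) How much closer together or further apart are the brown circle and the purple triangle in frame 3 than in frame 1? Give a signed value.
-0.8

Distance in frame 1: 7.4. Distance in frame 3: 6.6.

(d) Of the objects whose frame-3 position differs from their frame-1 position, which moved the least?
the purple square

(moved 0.5)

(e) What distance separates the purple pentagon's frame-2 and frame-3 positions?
2.7

The purple pentagon moved from (5.4, 5.2) to (4.2, 2.8), a distance of √(1.2² + 2.4²) ≈ 2.7.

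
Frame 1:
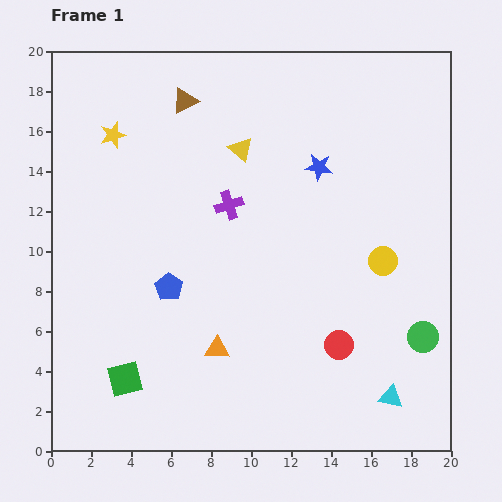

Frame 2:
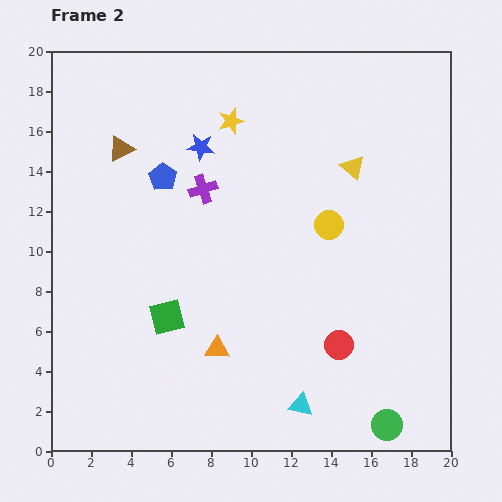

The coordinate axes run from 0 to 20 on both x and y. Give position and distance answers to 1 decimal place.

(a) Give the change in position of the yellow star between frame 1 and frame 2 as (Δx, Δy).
(5.9, 0.7)

The yellow star was at (3.1, 15.8) in frame 1 and (9.0, 16.5) in frame 2.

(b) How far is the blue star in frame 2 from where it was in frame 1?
6.0

The blue star moved from (13.4, 14.2) to (7.5, 15.2), a distance of √(5.9² + 1.0²) ≈ 6.0.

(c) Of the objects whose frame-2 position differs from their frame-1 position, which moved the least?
the purple cross

(moved 1.5)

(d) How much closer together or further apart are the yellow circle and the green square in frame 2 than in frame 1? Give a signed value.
-4.9

Distance in frame 1: 14.2. Distance in frame 2: 9.3.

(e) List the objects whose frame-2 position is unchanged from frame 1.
the red circle, the orange triangle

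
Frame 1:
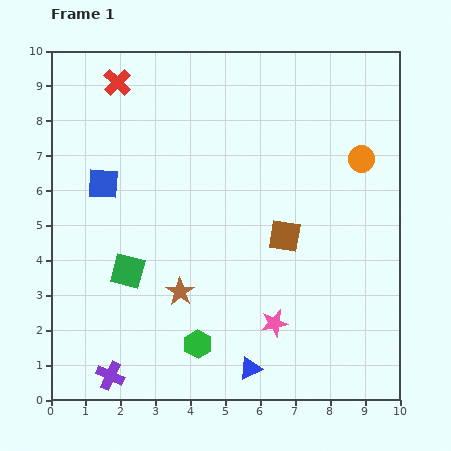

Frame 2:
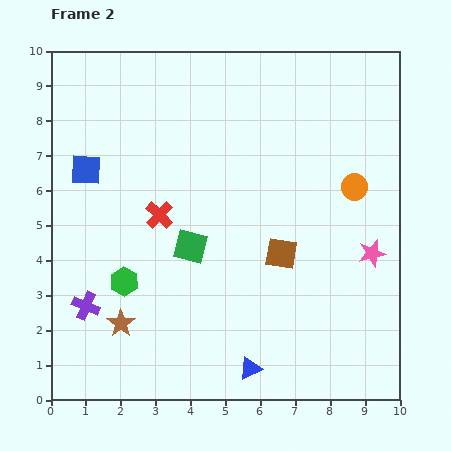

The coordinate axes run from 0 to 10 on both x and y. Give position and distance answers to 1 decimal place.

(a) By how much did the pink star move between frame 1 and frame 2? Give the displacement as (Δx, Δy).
(2.8, 2.0)

The pink star was at (6.4, 2.2) in frame 1 and (9.2, 4.2) in frame 2.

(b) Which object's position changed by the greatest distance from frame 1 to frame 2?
the red cross

(moved 4.0; next 3.4)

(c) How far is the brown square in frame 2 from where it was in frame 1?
0.5

The brown square moved from (6.7, 4.7) to (6.6, 4.2), a distance of √(0.1² + 0.5²) ≈ 0.5.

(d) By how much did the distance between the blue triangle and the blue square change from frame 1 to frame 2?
+0.6

Distance in frame 1: 6.8. Distance in frame 2: 7.4.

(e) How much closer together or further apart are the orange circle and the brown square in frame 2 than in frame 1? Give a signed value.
-0.3

Distance in frame 1: 3.1. Distance in frame 2: 2.8.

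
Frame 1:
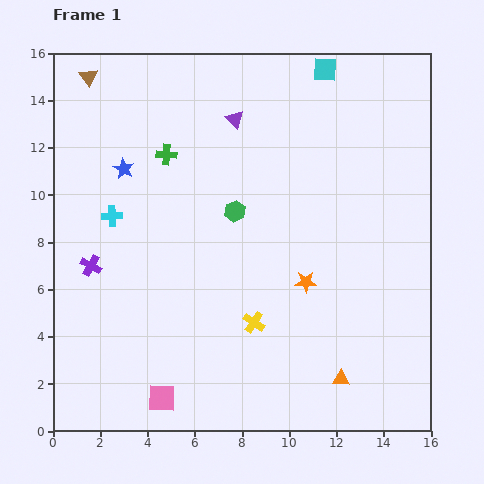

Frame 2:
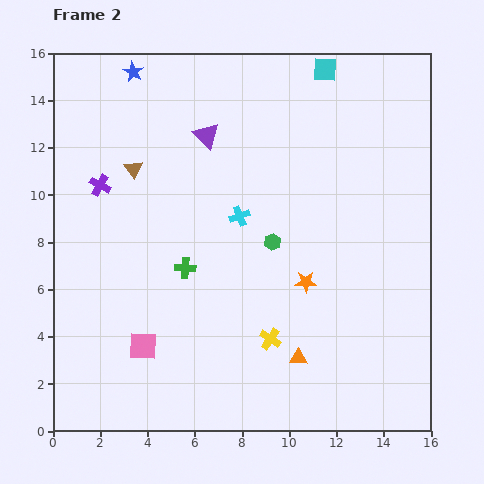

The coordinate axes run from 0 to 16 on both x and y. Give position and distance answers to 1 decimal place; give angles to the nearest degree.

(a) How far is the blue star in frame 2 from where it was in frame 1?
4.1

The blue star moved from (3.0, 11.1) to (3.4, 15.2), a distance of √(0.4² + 4.1²) ≈ 4.1.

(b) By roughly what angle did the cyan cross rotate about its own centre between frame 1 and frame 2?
18° counter-clockwise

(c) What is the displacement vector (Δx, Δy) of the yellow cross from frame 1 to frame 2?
(0.7, -0.7)

The yellow cross was at (8.5, 4.6) in frame 1 and (9.2, 3.9) in frame 2.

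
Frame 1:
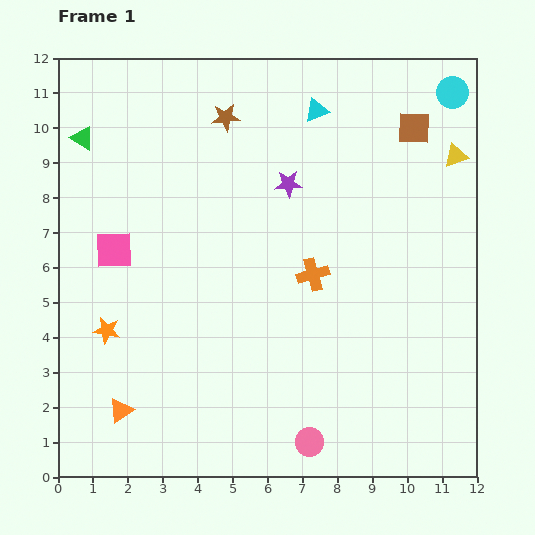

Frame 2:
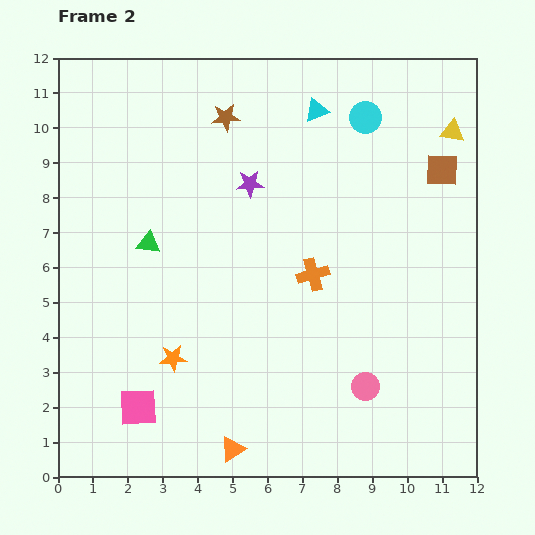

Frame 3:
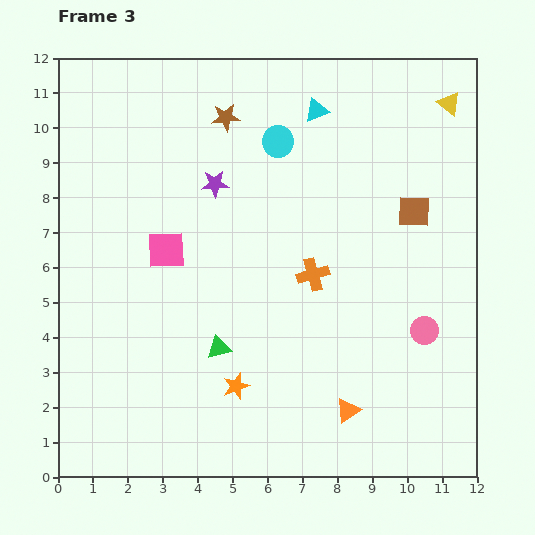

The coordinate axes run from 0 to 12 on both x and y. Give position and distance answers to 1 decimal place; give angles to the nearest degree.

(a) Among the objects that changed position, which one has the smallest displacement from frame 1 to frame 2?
the yellow triangle

(moved 0.7)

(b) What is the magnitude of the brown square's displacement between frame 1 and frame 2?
1.4

The brown square moved from (10.2, 10.0) to (11.0, 8.8), a distance of √(0.8² + 1.2²) ≈ 1.4.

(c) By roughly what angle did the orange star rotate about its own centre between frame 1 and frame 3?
31° counter-clockwise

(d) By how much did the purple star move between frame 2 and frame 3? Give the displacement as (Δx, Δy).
(-1.0, 0.0)

The purple star was at (5.5, 8.4) in frame 2 and (4.5, 8.4) in frame 3.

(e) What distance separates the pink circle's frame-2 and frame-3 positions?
2.3

The pink circle moved from (8.8, 2.6) to (10.5, 4.2), a distance of √(1.7² + 1.6²) ≈ 2.3.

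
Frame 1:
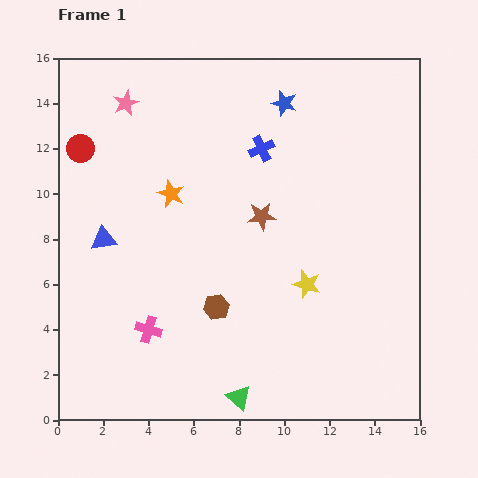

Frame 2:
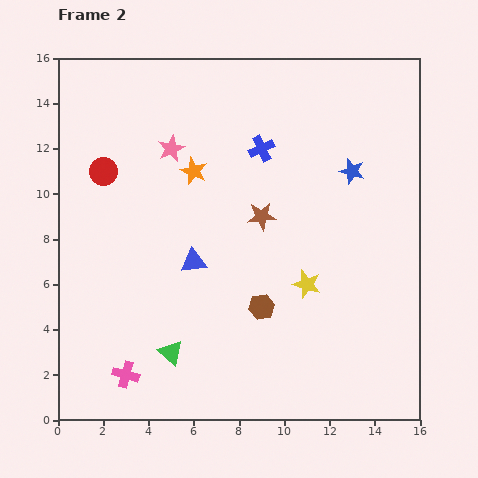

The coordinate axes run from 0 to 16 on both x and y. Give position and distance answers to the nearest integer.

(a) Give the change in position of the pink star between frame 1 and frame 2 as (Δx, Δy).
(2, -2)

The pink star was at (3, 14) in frame 1 and (5, 12) in frame 2.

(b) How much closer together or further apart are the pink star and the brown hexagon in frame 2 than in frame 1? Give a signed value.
-2

Distance in frame 1: 10. Distance in frame 2: 8.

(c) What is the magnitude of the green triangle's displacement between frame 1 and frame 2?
4

The green triangle moved from (8, 1) to (5, 3), a distance of √(3² + 2²) ≈ 4.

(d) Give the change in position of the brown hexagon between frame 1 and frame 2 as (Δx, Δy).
(2, 0)

The brown hexagon was at (7, 5) in frame 1 and (9, 5) in frame 2.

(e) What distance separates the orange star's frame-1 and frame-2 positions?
1

The orange star moved from (5, 10) to (6, 11), a distance of √(1² + 1²) ≈ 1.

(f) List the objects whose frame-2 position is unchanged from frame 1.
the blue cross, the brown star, the yellow star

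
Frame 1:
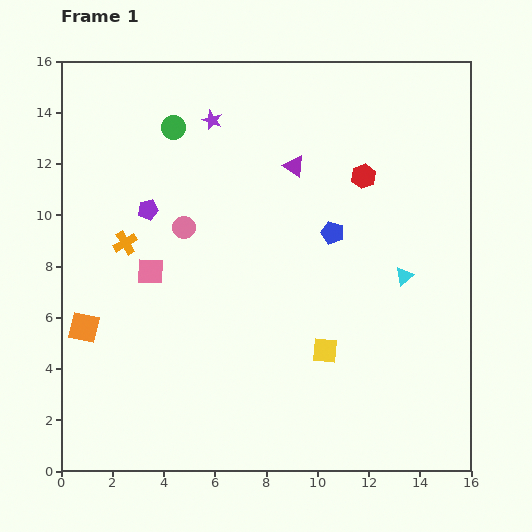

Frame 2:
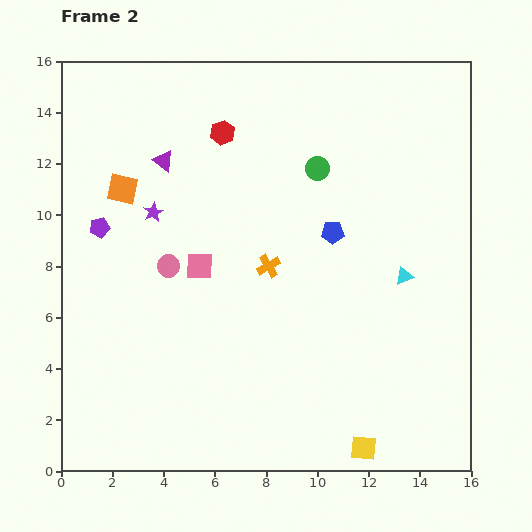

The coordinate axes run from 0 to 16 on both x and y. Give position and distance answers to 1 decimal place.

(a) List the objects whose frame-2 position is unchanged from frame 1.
the cyan triangle, the blue pentagon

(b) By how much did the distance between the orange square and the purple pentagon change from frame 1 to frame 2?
-3.5

Distance in frame 1: 5.2. Distance in frame 2: 1.7.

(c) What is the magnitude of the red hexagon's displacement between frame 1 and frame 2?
5.8

The red hexagon moved from (11.8, 11.5) to (6.3, 13.2), a distance of √(5.5² + 1.7²) ≈ 5.8.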